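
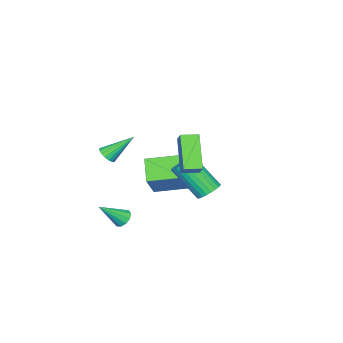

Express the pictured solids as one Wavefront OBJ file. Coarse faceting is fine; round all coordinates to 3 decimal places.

v 0.614 3.279 3.732
v 1.04 3.713 4.34
v 1.73 4.177 2.308
v 2.156 4.612 2.916
v 1.204 2.628 3.784
v 1.63 3.063 4.392
v 2.32 3.527 2.36
v 2.746 3.961 2.968
v -0.257 3.462 -0.225
v 0.05 3.023 -0.644
v 0.185 1.62 0.926
v -0.123 2.058 1.345
v 0.258 3.154 -0.544
v 0.393 1.751 1.026
v 0.388 3.332 -0.396
v 0.523 1.929 1.174
v 0.419 3.53 -0.222
v 0.554 2.127 1.348
v 0.347 3.717 -0.048
v 0.482 2.314 1.522
v 0.184 3.866 0.098
v 0.318 2.463 1.668
v -0.047 3.953 0.196
v 0.087 2.549 1.766
v -0.31 3.965 0.229
v -0.176 2.562 1.799
v -0.565 3.9 0.194
v -0.43 2.497 1.764
v -0.773 3.769 0.094
v -0.638 2.366 1.664
v -0.903 3.591 -0.054
v -0.768 2.188 1.516
v -0.934 3.393 -0.228
v -0.799 1.99 1.342
v -0.862 3.206 -0.402
v -0.727 1.803 1.168
v -0.698 3.057 -0.548
v -0.564 1.654 1.022
v -0.467 2.971 -0.646
v -0.333 1.567 0.924
v -0.204 2.958 -0.679
v -0.07 1.555 0.891
v 0.503 -0.964 -3.217
v 0.949 -0.758 -3.487
v 1.497 -1.676 -2.123
v 0.851 -0.527 -3.249
v 0.621 -0.463 -2.998
v 0.346 -0.59 -2.831
v 0.131 -0.861 -2.812
v 0.058 -1.171 -2.947
v 0.155 -1.402 -3.186
v 0.385 -1.466 -3.436
v 0.661 -1.339 -3.603
v 0.876 -1.068 -3.622
v -2.806 -1.37 -3.187
v -3.702 -2.09 -2.254
v -3.718 0.183 -2.864
v -4.613 -0.536 -1.93
v -1.527 -0.944 -1.63
v -2.422 -1.663 -0.696
v -2.438 0.61 -1.306
v -3.334 -0.11 -0.373
v 0.523 -1.819 0.976
v 0.975 -1.827 1.289
v -0.283 -0.801 2.164
v 1.01 -1.617 1.133
v 0.933 -1.454 0.942
v 0.763 -1.374 0.758
v 0.537 -1.397 0.624
v 0.308 -1.516 0.57
v 0.129 -1.704 0.61
v 0.04 -1.919 0.733
v 0.061 -2.111 0.912
v 0.189 -2.236 1.106
v 0.393 -2.265 1.27
v 0.627 -2.192 1.366
v 0.837 -2.034 1.373
f 2 4 1
f 5 2 1
f 1 4 3
f 3 5 1
f 2 8 4
f 6 2 5
f 6 8 2
f 4 8 3
f 7 5 3
f 3 8 7
f 7 6 5
f 8 6 7
f 10 9 13
f 10 13 11
f 11 13 14
f 11 14 12
f 13 9 15
f 13 15 14
f 14 15 16
f 14 16 12
f 15 9 17
f 15 17 16
f 16 17 18
f 16 18 12
f 17 9 19
f 17 19 18
f 18 19 20
f 18 20 12
f 19 9 21
f 19 21 20
f 20 21 22
f 20 22 12
f 21 9 23
f 21 23 22
f 22 23 24
f 22 24 12
f 23 9 25
f 23 25 24
f 24 25 26
f 24 26 12
f 25 9 27
f 25 27 26
f 26 27 28
f 26 28 12
f 27 9 29
f 27 29 28
f 28 29 30
f 28 30 12
f 29 9 31
f 29 31 30
f 30 31 32
f 30 32 12
f 31 9 33
f 31 33 32
f 32 33 34
f 32 34 12
f 33 9 35
f 33 35 34
f 34 35 36
f 34 36 12
f 35 9 37
f 35 37 36
f 36 37 38
f 36 38 12
f 37 9 39
f 37 39 38
f 38 39 40
f 38 40 12
f 39 9 41
f 39 41 40
f 40 41 42
f 40 42 12
f 41 9 10
f 41 10 42
f 42 10 11
f 42 11 12
f 44 43 46
f 44 46 45
f 46 43 47
f 46 47 45
f 47 43 48
f 47 48 45
f 48 43 49
f 48 49 45
f 49 43 50
f 49 50 45
f 50 43 51
f 50 51 45
f 51 43 52
f 51 52 45
f 52 43 53
f 52 53 45
f 53 43 54
f 53 54 45
f 54 43 44
f 54 44 45
f 56 58 55
f 59 56 55
f 55 58 57
f 57 59 55
f 56 62 58
f 60 56 59
f 60 62 56
f 58 62 57
f 61 59 57
f 57 62 61
f 61 60 59
f 62 60 61
f 64 63 66
f 64 66 65
f 66 63 67
f 66 67 65
f 67 63 68
f 67 68 65
f 68 63 69
f 68 69 65
f 69 63 70
f 69 70 65
f 70 63 71
f 70 71 65
f 71 63 72
f 71 72 65
f 72 63 73
f 72 73 65
f 73 63 74
f 73 74 65
f 74 63 75
f 74 75 65
f 75 63 76
f 75 76 65
f 76 63 77
f 76 77 65
f 77 63 64
f 77 64 65



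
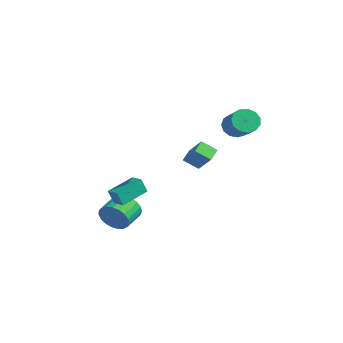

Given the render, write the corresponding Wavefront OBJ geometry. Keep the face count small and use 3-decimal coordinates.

v -0.359 3.607 3.04
v 0.092 3.464 2.286
v 1.63 3.149 3.266
v 1.179 3.293 4.02
v 0.131 3.954 2.383
v 1.668 3.64 3.363
v 0.014 4.335 2.688
v 1.552 4.02 3.668
v -0.221 4.484 3.105
v 1.317 4.17 4.085
v -0.5 4.355 3.501
v 1.038 4.041 4.481
v -0.734 3.989 3.751
v 0.803 3.674 4.731
v -0.849 3.501 3.775
v 0.688 3.187 4.755
v -0.808 3.047 3.566
v 0.729 2.733 4.546
v -0.625 2.771 3.189
v 0.912 2.457 4.169
v -0.357 2.761 2.766
v 1.18 2.446 3.746
v -0.09 3.019 2.429
v 1.448 2.704 3.409
v -4.567 2.579 -1.072
v -3.451 2.749 0.062
v -5.119 3.365 -0.646
v -4.003 3.535 0.488
v -3.997 3.345 -1.748
v -2.881 3.515 -0.614
v -4.549 4.131 -1.322
v -3.433 4.301 -0.188
v -3.024 -3.036 -3.95
v -2.7 -2.58 -4.827
v -3.352 -1.348 -4.427
v -3.676 -1.804 -3.55
v -3.082 -2.744 -4.946
v -3.734 -1.512 -4.547
v -3.454 -2.958 -4.893
v -4.106 -1.726 -4.494
v -3.752 -3.185 -4.677
v -4.404 -1.954 -4.278
v -3.923 -3.387 -4.336
v -4.576 -2.155 -3.936
v -3.94 -3.528 -3.927
v -4.592 -2.296 -3.528
v -3.798 -3.584 -3.523
v -4.45 -2.352 -3.123
v -3.522 -3.545 -3.192
v -4.174 -2.314 -2.792
v -3.16 -3.418 -2.992
v -3.812 -2.187 -2.593
v -2.774 -3.225 -2.958
v -3.427 -1.994 -2.559
v -2.432 -2.999 -3.095
v -3.084 -1.768 -2.696
v -2.192 -2.78 -3.38
v -2.844 -1.548 -2.981
v -2.096 -2.605 -3.764
v -2.748 -1.373 -3.364
v -2.16 -2.504 -4.179
v -2.813 -1.272 -3.78
v -2.374 -2.495 -4.555
v -3.026 -1.263 -4.156
v -2.381 -3.343 -2.402
v -2.501 -3.684 -1.415
v -2.692 -1.56 -1.824
v -2.812 -1.9 -0.838
v -1.528 -3.24 -2.262
v -1.648 -3.58 -1.276
v -1.839 -1.456 -1.685
v -1.959 -1.797 -0.698
f 2 1 5
f 2 5 3
f 3 5 6
f 3 6 4
f 5 1 7
f 5 7 6
f 6 7 8
f 6 8 4
f 7 1 9
f 7 9 8
f 8 9 10
f 8 10 4
f 9 1 11
f 9 11 10
f 10 11 12
f 10 12 4
f 11 1 13
f 11 13 12
f 12 13 14
f 12 14 4
f 13 1 15
f 13 15 14
f 14 15 16
f 14 16 4
f 15 1 17
f 15 17 16
f 16 17 18
f 16 18 4
f 17 1 19
f 17 19 18
f 18 19 20
f 18 20 4
f 19 1 21
f 19 21 20
f 20 21 22
f 20 22 4
f 21 1 23
f 21 23 22
f 22 23 24
f 22 24 4
f 23 1 2
f 23 2 24
f 24 2 3
f 24 3 4
f 26 28 25
f 29 26 25
f 25 28 27
f 27 29 25
f 26 32 28
f 30 26 29
f 30 32 26
f 28 32 27
f 31 29 27
f 27 32 31
f 31 30 29
f 32 30 31
f 34 33 37
f 34 37 35
f 35 37 38
f 35 38 36
f 37 33 39
f 37 39 38
f 38 39 40
f 38 40 36
f 39 33 41
f 39 41 40
f 40 41 42
f 40 42 36
f 41 33 43
f 41 43 42
f 42 43 44
f 42 44 36
f 43 33 45
f 43 45 44
f 44 45 46
f 44 46 36
f 45 33 47
f 45 47 46
f 46 47 48
f 46 48 36
f 47 33 49
f 47 49 48
f 48 49 50
f 48 50 36
f 49 33 51
f 49 51 50
f 50 51 52
f 50 52 36
f 51 33 53
f 51 53 52
f 52 53 54
f 52 54 36
f 53 33 55
f 53 55 54
f 54 55 56
f 54 56 36
f 55 33 57
f 55 57 56
f 56 57 58
f 56 58 36
f 57 33 59
f 57 59 58
f 58 59 60
f 58 60 36
f 59 33 61
f 59 61 60
f 60 61 62
f 60 62 36
f 61 33 63
f 61 63 62
f 62 63 64
f 62 64 36
f 63 33 34
f 63 34 64
f 64 34 35
f 64 35 36
f 66 68 65
f 69 66 65
f 65 68 67
f 67 69 65
f 66 72 68
f 70 66 69
f 70 72 66
f 68 72 67
f 71 69 67
f 67 72 71
f 71 70 69
f 72 70 71



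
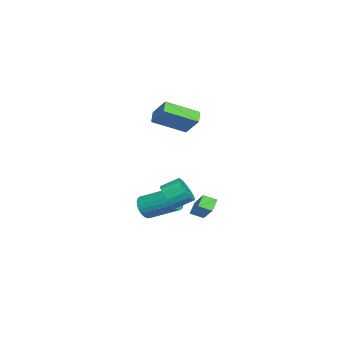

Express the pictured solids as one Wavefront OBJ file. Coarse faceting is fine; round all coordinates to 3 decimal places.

v -2.652 -4.057 3.31
v -3.385 -4.079 3.777
v -3.316 -2.188 2.356
v -4.049 -2.211 2.823
v -1.971 -3.249 4.417
v -2.704 -3.272 4.884
v -2.635 -1.381 3.463
v -3.368 -1.403 3.93
v -2.407 -0.785 -3.056
v -2.331 -1.562 -2.719
v -1.094 -0.144 -1.873
v -1.018 -0.921 -1.536
v -1.782 -0.979 -3.644
v -1.706 -1.756 -3.307
v -0.469 -0.338 -2.461
v -0.393 -1.115 -2.124
v -3.327 -4.566 -3.713
v -2.937 -4.952 -3.091
v -2.602 -3.12 -2.164
v -2.993 -2.734 -2.787
v -2.691 -4.894 -3.294
v -2.356 -3.063 -2.367
v -2.542 -4.787 -3.56
v -2.207 -2.955 -2.634
v -2.513 -4.646 -3.85
v -2.178 -2.814 -2.924
v -2.607 -4.492 -4.119
v -2.272 -2.66 -3.193
v -2.811 -4.35 -4.326
v -2.477 -2.518 -3.4
v -3.094 -4.241 -4.44
v -2.759 -2.409 -3.514
v -3.412 -4.181 -4.444
v -3.078 -2.349 -3.517
v -3.718 -4.18 -4.336
v -3.383 -2.348 -3.409
v -3.964 -4.237 -4.133
v -3.629 -2.406 -3.206
v -4.113 -4.345 -3.866
v -3.778 -2.513 -2.94
v -4.142 -4.486 -3.576
v -3.807 -2.654 -2.65
v -4.048 -4.64 -3.307
v -3.713 -2.808 -2.381
v -3.843 -4.782 -3.1
v -3.509 -2.95 -2.174
v -3.561 -4.891 -2.986
v -3.226 -3.059 -2.06
v -3.242 -4.951 -2.983
v -2.908 -3.119 -2.056
v -0.427 -2.776 -1.535
v 0.106 -2.334 -2.11
v -0.081 -1.341 -1.52
v -0.613 -1.784 -0.945
v -0.321 -2.305 -2.295
v -0.508 -1.312 -1.704
v -0.776 -2.402 -2.275
v -0.963 -1.409 -1.685
v -1.138 -2.599 -2.058
v -1.324 -1.607 -1.467
v -1.309 -2.844 -1.7
v -1.495 -1.851 -1.11
v -1.244 -3.071 -1.299
v -1.43 -2.078 -0.708
v -0.959 -3.219 -0.96
v -1.146 -2.226 -0.37
v -0.532 -3.248 -0.776
v -0.719 -2.255 -0.185
v -0.077 -3.151 -0.795
v -0.264 -2.158 -0.205
v 0.284 -2.953 -1.013
v 0.098 -1.961 -0.422
v 0.455 -2.709 -1.37
v 0.269 -1.716 -0.78
v 0.39 -2.482 -1.772
v 0.204 -1.489 -1.181
f 2 4 1
f 5 2 1
f 1 4 3
f 3 5 1
f 2 8 4
f 6 2 5
f 6 8 2
f 4 8 3
f 7 5 3
f 3 8 7
f 7 6 5
f 8 6 7
f 10 12 9
f 13 10 9
f 9 12 11
f 11 13 9
f 10 16 12
f 14 10 13
f 14 16 10
f 12 16 11
f 15 13 11
f 11 16 15
f 15 14 13
f 16 14 15
f 18 17 21
f 18 21 19
f 19 21 22
f 19 22 20
f 21 17 23
f 21 23 22
f 22 23 24
f 22 24 20
f 23 17 25
f 23 25 24
f 24 25 26
f 24 26 20
f 25 17 27
f 25 27 26
f 26 27 28
f 26 28 20
f 27 17 29
f 27 29 28
f 28 29 30
f 28 30 20
f 29 17 31
f 29 31 30
f 30 31 32
f 30 32 20
f 31 17 33
f 31 33 32
f 32 33 34
f 32 34 20
f 33 17 35
f 33 35 34
f 34 35 36
f 34 36 20
f 35 17 37
f 35 37 36
f 36 37 38
f 36 38 20
f 37 17 39
f 37 39 38
f 38 39 40
f 38 40 20
f 39 17 41
f 39 41 40
f 40 41 42
f 40 42 20
f 41 17 43
f 41 43 42
f 42 43 44
f 42 44 20
f 43 17 45
f 43 45 44
f 44 45 46
f 44 46 20
f 45 17 47
f 45 47 46
f 46 47 48
f 46 48 20
f 47 17 49
f 47 49 48
f 48 49 50
f 48 50 20
f 49 17 18
f 49 18 50
f 50 18 19
f 50 19 20
f 52 51 55
f 52 55 53
f 53 55 56
f 53 56 54
f 55 51 57
f 55 57 56
f 56 57 58
f 56 58 54
f 57 51 59
f 57 59 58
f 58 59 60
f 58 60 54
f 59 51 61
f 59 61 60
f 60 61 62
f 60 62 54
f 61 51 63
f 61 63 62
f 62 63 64
f 62 64 54
f 63 51 65
f 63 65 64
f 64 65 66
f 64 66 54
f 65 51 67
f 65 67 66
f 66 67 68
f 66 68 54
f 67 51 69
f 67 69 68
f 68 69 70
f 68 70 54
f 69 51 71
f 69 71 70
f 70 71 72
f 70 72 54
f 71 51 73
f 71 73 72
f 72 73 74
f 72 74 54
f 73 51 75
f 73 75 74
f 74 75 76
f 74 76 54
f 75 51 52
f 75 52 76
f 76 52 53
f 76 53 54



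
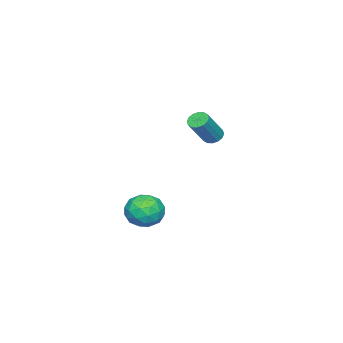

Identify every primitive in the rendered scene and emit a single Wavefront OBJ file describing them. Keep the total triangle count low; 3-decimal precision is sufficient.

v 1.293 3.332 -1.01
v 2.098 4.028 -0.881
v 2.342 2.032 -0.539
v 3.147 2.728 -0.41
v 2.313 2.742 0.264
v 1.665 3.545 -0.027
v 2.775 2.515 -1.393
v 2.127 3.318 -1.684
v 3.015 3.523 -1.117
v 2.728 3.664 -0.093
v 1.712 2.396 -1.327
v 1.425 2.537 -0.303
v 1.604 3.794 -0.987
v 2.836 2.266 -0.433
v 2.346 2.274 -0.037
v 2.819 2.683 0.039
v 1.349 3.51 -0.485
v 1.822 3.92 -0.409
v 1.948 3.164 0.264
v 2.618 2.14 -1.011
v 3.091 2.55 -0.935
v 1.621 3.377 -1.459
v 2.094 3.786 -1.383
v 2.492 2.896 -1.684
v 2.616 3.907 -1.05
v 3.232 3.142 -0.773
v 3.013 3.017 -1.351
v 2.633 3.489 -1.522
v 2.447 3.989 -0.448
v 3.064 3.225 -0.171
v 2.573 3.233 0.225
v 2.192 3.705 0.054
v 2.986 3.692 -0.587
v 1.376 2.835 -1.249
v 1.993 2.071 -0.972
v 2.248 2.355 -1.474
v 1.867 2.827 -1.645
v 1.208 2.918 -0.647
v 1.824 2.153 -0.37
v 1.807 2.571 0.102
v 1.427 3.043 -0.069
v 1.454 2.368 -0.833
v -4.578 3.149 1.924
v -4.248 3.61 1.728
v -3.032 3.372 3.221
v -3.362 2.911 3.416
v -4.457 3.737 1.919
v -3.241 3.499 3.412
v -4.699 3.706 2.111
v -3.483 3.468 3.604
v -4.909 3.526 2.253
v -3.693 3.288 3.746
v -5.03 3.245 2.307
v -3.814 3.007 3.8
v -5.03 2.938 2.258
v -3.814 2.7 3.751
v -4.908 2.688 2.119
v -3.692 2.45 3.612
v -4.699 2.561 1.928
v -3.483 2.323 3.421
v -4.457 2.592 1.736
v -3.241 2.354 3.229
v -4.247 2.772 1.594
v -3.031 2.534 3.087
v -4.126 3.053 1.54
v -2.91 2.815 3.033
v -4.126 3.36 1.589
v -2.91 3.122 3.082
f 1 38 17
f 38 12 41
f 17 41 6
f 38 41 17
f 1 17 13
f 17 6 18
f 13 18 2
f 17 18 13
f 1 13 22
f 13 2 23
f 22 23 8
f 13 23 22
f 1 22 34
f 22 8 37
f 34 37 11
f 22 37 34
f 1 34 38
f 34 11 42
f 38 42 12
f 34 42 38
f 2 18 29
f 18 6 32
f 29 32 10
f 18 32 29
f 6 41 19
f 41 12 40
f 19 40 5
f 41 40 19
f 12 42 39
f 42 11 35
f 39 35 3
f 42 35 39
f 11 37 36
f 37 8 24
f 36 24 7
f 37 24 36
f 8 23 28
f 23 2 25
f 28 25 9
f 23 25 28
f 4 30 16
f 30 10 31
f 16 31 5
f 30 31 16
f 4 16 14
f 16 5 15
f 14 15 3
f 16 15 14
f 4 14 21
f 14 3 20
f 21 20 7
f 14 20 21
f 4 21 26
f 21 7 27
f 26 27 9
f 21 27 26
f 4 26 30
f 26 9 33
f 30 33 10
f 26 33 30
f 5 31 19
f 31 10 32
f 19 32 6
f 31 32 19
f 3 15 39
f 15 5 40
f 39 40 12
f 15 40 39
f 7 20 36
f 20 3 35
f 36 35 11
f 20 35 36
f 9 27 28
f 27 7 24
f 28 24 8
f 27 24 28
f 10 33 29
f 33 9 25
f 29 25 2
f 33 25 29
f 44 43 47
f 44 47 45
f 45 47 48
f 45 48 46
f 47 43 49
f 47 49 48
f 48 49 50
f 48 50 46
f 49 43 51
f 49 51 50
f 50 51 52
f 50 52 46
f 51 43 53
f 51 53 52
f 52 53 54
f 52 54 46
f 53 43 55
f 53 55 54
f 54 55 56
f 54 56 46
f 55 43 57
f 55 57 56
f 56 57 58
f 56 58 46
f 57 43 59
f 57 59 58
f 58 59 60
f 58 60 46
f 59 43 61
f 59 61 60
f 60 61 62
f 60 62 46
f 61 43 63
f 61 63 62
f 62 63 64
f 62 64 46
f 63 43 65
f 63 65 64
f 64 65 66
f 64 66 46
f 65 43 67
f 65 67 66
f 66 67 68
f 66 68 46
f 67 43 44
f 67 44 68
f 68 44 45
f 68 45 46



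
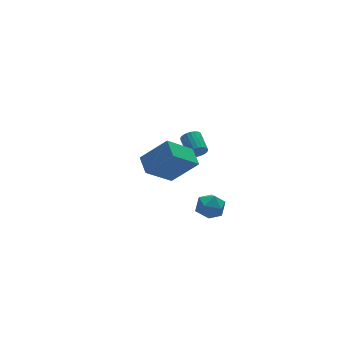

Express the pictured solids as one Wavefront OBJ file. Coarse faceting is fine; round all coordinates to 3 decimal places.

v -2.39 -2.159 2.23
v -3.745 -2.313 3.358
v -2.225 -1.207 2.557
v -3.581 -1.361 3.686
v -1.319 -2.759 3.434
v -2.675 -2.913 4.563
v -1.155 -1.807 3.762
v -2.51 -1.961 4.89
v 1.192 2.353 -0.047
v 1.57 2.454 -0.405
v 1.705 3.488 0.029
v 1.328 3.387 0.387
v 1.388 2.522 -0.51
v 1.523 3.556 -0.076
v 1.172 2.56 -0.535
v 1.307 3.595 -0.1
v 0.96 2.563 -0.475
v 1.095 3.597 -0.04
v 0.788 2.529 -0.341
v 0.923 3.563 0.093
v 0.686 2.465 -0.157
v 0.821 3.499 0.278
v 0.672 2.381 0.047
v 0.807 3.416 0.481
v 0.747 2.293 0.234
v 0.882 3.327 0.668
v 0.9 2.215 0.372
v 1.035 3.249 0.807
v 1.103 2.161 0.438
v 1.238 3.195 0.873
v 1.321 2.14 0.42
v 1.456 3.174 0.855
v 1.518 2.155 0.322
v 1.653 3.19 0.756
v 1.658 2.205 0.159
v 1.793 3.24 0.594
v 1.718 2.281 -0.039
v 1.853 3.315 0.395
v 1.686 2.369 -0.239
v 1.821 3.403 0.196
v 0.469 0.66 -2.443
v 1.175 0.327 -2.662
v 0.185 -0.407 -1.738
v 0.891 -0.74 -1.957
v 0.881 -0.101 -1.459
v 1.056 0.559 -1.895
v 0.304 -0.639 -2.505
v 0.479 0.021 -2.941
v 1.072 -0.475 -2.7
v 1.429 -0.143 -2.053
v -0.069 0.063 -2.347
v 0.288 0.395 -1.7
f 2 4 1
f 5 2 1
f 1 4 3
f 3 5 1
f 2 8 4
f 6 2 5
f 6 8 2
f 4 8 3
f 7 5 3
f 3 8 7
f 7 6 5
f 8 6 7
f 10 9 13
f 10 13 11
f 11 13 14
f 11 14 12
f 13 9 15
f 13 15 14
f 14 15 16
f 14 16 12
f 15 9 17
f 15 17 16
f 16 17 18
f 16 18 12
f 17 9 19
f 17 19 18
f 18 19 20
f 18 20 12
f 19 9 21
f 19 21 20
f 20 21 22
f 20 22 12
f 21 9 23
f 21 23 22
f 22 23 24
f 22 24 12
f 23 9 25
f 23 25 24
f 24 25 26
f 24 26 12
f 25 9 27
f 25 27 26
f 26 27 28
f 26 28 12
f 27 9 29
f 27 29 28
f 28 29 30
f 28 30 12
f 29 9 31
f 29 31 30
f 30 31 32
f 30 32 12
f 31 9 33
f 31 33 32
f 32 33 34
f 32 34 12
f 33 9 35
f 33 35 34
f 34 35 36
f 34 36 12
f 35 9 37
f 35 37 36
f 36 37 38
f 36 38 12
f 37 9 39
f 37 39 38
f 38 39 40
f 38 40 12
f 39 9 10
f 39 10 40
f 40 10 11
f 40 11 12
f 41 52 46
f 41 46 42
f 41 42 48
f 41 48 51
f 41 51 52
f 42 46 50
f 46 52 45
f 52 51 43
f 51 48 47
f 48 42 49
f 44 50 45
f 44 45 43
f 44 43 47
f 44 47 49
f 44 49 50
f 45 50 46
f 43 45 52
f 47 43 51
f 49 47 48
f 50 49 42



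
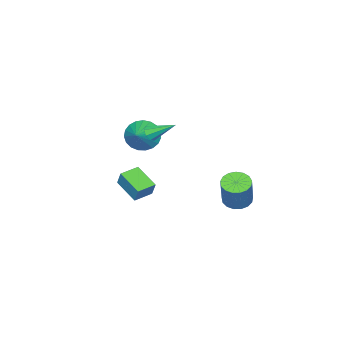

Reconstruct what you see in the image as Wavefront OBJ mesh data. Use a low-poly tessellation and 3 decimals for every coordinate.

v -2.985 -4.396 -2.856
v -2.752 -3.953 -1.832
v -2.613 -2.822 -3.623
v -2.38 -2.378 -2.599
v -1.78 -4.742 -2.981
v -1.547 -4.298 -1.957
v -1.408 -3.167 -3.748
v -1.175 -2.724 -2.724
v 0.17 -0.767 3.404
v 0.539 -0.896 3.791
v -0.31 0.647 4.336
v 0.699 -0.645 3.493
v 0.55 -0.465 3.143
v 0.178 -0.462 2.946
v -0.198 -0.637 3.017
v -0.359 -0.888 3.315
v -0.209 -1.068 3.665
v 0.163 -1.071 3.862
v -2.363 3.412 -1.601
v -1.665 2.903 -1.769
v -0.899 3.339 0.093
v -1.597 3.848 0.261
v -1.548 3.283 -1.906
v -0.782 3.72 -0.045
v -1.617 3.693 -1.974
v -0.851 4.13 -0.112
v -1.858 4.039 -1.956
v -1.092 4.475 -0.094
v -2.214 4.24 -1.857
v -1.448 4.677 0.005
v -2.604 4.252 -1.699
v -1.838 4.689 0.163
v -2.939 4.072 -1.519
v -2.173 4.508 0.343
v -3.142 3.74 -1.357
v -2.376 4.176 0.505
v -3.167 3.333 -1.252
v -2.401 3.769 0.61
v -3.007 2.944 -1.226
v -2.241 3.381 0.636
v -2.7 2.662 -1.286
v -1.934 3.099 0.575
v -2.316 2.552 -1.419
v -1.55 2.989 0.443
v -1.942 2.639 -1.593
v -1.176 3.075 0.269
v -1.204 -2.378 2.074
v -0.873 -1.9 1.163
v 0.224 -1.742 2.926
v -1.126 -1.58 1.35
v -1.394 -1.398 1.661
v -1.628 -1.385 2.044
v -1.789 -1.543 2.432
v -1.849 -1.846 2.758
v -1.797 -2.241 2.966
v -1.643 -2.659 3.02
v -1.413 -3.029 2.91
v -1.147 -3.286 2.655
v -0.89 -3.386 2.3
v -0.688 -3.312 1.906
v -0.575 -3.076 1.541
v -0.571 -2.719 1.268
v -0.676 -2.303 1.134
f 2 4 1
f 5 2 1
f 1 4 3
f 3 5 1
f 2 8 4
f 6 2 5
f 6 8 2
f 4 8 3
f 7 5 3
f 3 8 7
f 7 6 5
f 8 6 7
f 10 9 12
f 10 12 11
f 12 9 13
f 12 13 11
f 13 9 14
f 13 14 11
f 14 9 15
f 14 15 11
f 15 9 16
f 15 16 11
f 16 9 17
f 16 17 11
f 17 9 18
f 17 18 11
f 18 9 10
f 18 10 11
f 20 19 23
f 20 23 21
f 21 23 24
f 21 24 22
f 23 19 25
f 23 25 24
f 24 25 26
f 24 26 22
f 25 19 27
f 25 27 26
f 26 27 28
f 26 28 22
f 27 19 29
f 27 29 28
f 28 29 30
f 28 30 22
f 29 19 31
f 29 31 30
f 30 31 32
f 30 32 22
f 31 19 33
f 31 33 32
f 32 33 34
f 32 34 22
f 33 19 35
f 33 35 34
f 34 35 36
f 34 36 22
f 35 19 37
f 35 37 36
f 36 37 38
f 36 38 22
f 37 19 39
f 37 39 38
f 38 39 40
f 38 40 22
f 39 19 41
f 39 41 40
f 40 41 42
f 40 42 22
f 41 19 43
f 41 43 42
f 42 43 44
f 42 44 22
f 43 19 45
f 43 45 44
f 44 45 46
f 44 46 22
f 45 19 20
f 45 20 46
f 46 20 21
f 46 21 22
f 48 47 50
f 48 50 49
f 50 47 51
f 50 51 49
f 51 47 52
f 51 52 49
f 52 47 53
f 52 53 49
f 53 47 54
f 53 54 49
f 54 47 55
f 54 55 49
f 55 47 56
f 55 56 49
f 56 47 57
f 56 57 49
f 57 47 58
f 57 58 49
f 58 47 59
f 58 59 49
f 59 47 60
f 59 60 49
f 60 47 61
f 60 61 49
f 61 47 62
f 61 62 49
f 62 47 63
f 62 63 49
f 63 47 48
f 63 48 49



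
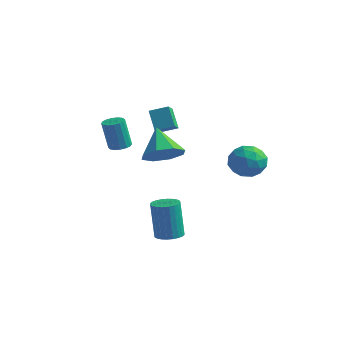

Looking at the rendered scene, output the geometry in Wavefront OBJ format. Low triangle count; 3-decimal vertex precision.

v -4.477 0.978 1.669
v -4.154 0.316 2.093
v -3.712 1.556 1.988
v -3.389 0.894 2.412
v -3.791 0.646 0.628
v -3.468 -0.016 1.052
v -3.026 1.224 0.947
v -2.703 0.562 1.371
v 0.293 -3.653 1.598
v 1.084 -3.83 2.281
v -0.693 -3.027 2.902
v 1.118 -3.089 1.951
v 0.669 -2.679 1.415
v -0.001 -2.839 0.986
v -0.498 -3.476 0.915
v -0.533 -4.216 1.245
v -0.083 -4.627 1.781
v 0.586 -4.467 2.211
v -3.282 -2.691 0.901
v -2.733 -2.836 0.953
v -2.949 -3.075 2.571
v -3.498 -2.929 2.519
v -2.739 -2.544 0.995
v -2.955 -2.783 2.613
v -2.891 -2.292 1.012
v -3.107 -2.53 2.63
v -3.147 -2.146 0.999
v -3.363 -2.384 2.617
v -3.439 -2.146 0.96
v -3.655 -2.385 2.578
v -3.69 -2.292 0.905
v -3.906 -2.531 2.523
v -3.831 -2.545 0.849
v -4.047 -2.784 2.467
v -3.825 -2.837 0.807
v -4.041 -3.076 2.425
v -3.673 -3.09 0.79
v -3.889 -3.328 2.408
v -3.417 -3.236 0.803
v -3.633 -3.474 2.421
v -3.125 -3.235 0.842
v -3.341 -3.474 2.46
v -2.874 -3.089 0.897
v -3.09 -3.328 2.515
v -0.329 -2.532 -4.202
v 0.271 -2.141 -4.125
v 0.009 -2.137 -2.082
v -0.591 -2.528 -2.158
v 0.077 -1.94 -4.151
v -0.185 -1.936 -2.107
v -0.179 -1.828 -4.184
v -0.44 -1.824 -2.14
v -0.457 -1.824 -4.219
v -0.719 -1.82 -2.176
v -0.716 -1.927 -4.252
v -0.978 -1.923 -2.209
v -0.916 -2.123 -4.278
v -1.178 -2.119 -2.234
v -1.027 -2.38 -4.291
v -1.289 -2.377 -2.248
v -1.032 -2.661 -4.291
v -1.294 -2.657 -2.248
v -0.929 -2.923 -4.278
v -1.191 -2.919 -2.235
v -0.735 -3.124 -4.253
v -0.997 -3.12 -2.209
v -0.48 -3.236 -4.22
v -0.741 -3.232 -2.176
v -0.201 -3.24 -4.184
v -0.463 -3.236 -2.141
v 0.058 -3.137 -4.151
v -0.204 -3.133 -2.108
v 0.258 -2.941 -4.126
v -0.004 -2.937 -2.082
v 0.369 -2.683 -4.112
v 0.107 -2.68 -2.069
v 0.374 -2.403 -4.112
v 0.112 -2.399 -2.069
v 0.064 3.289 -0.38
v 1.072 3.067 -0.516
v -0.352 1.773 -0.984
v 0.656 1.551 -1.12
v 0.266 1.632 -0.158
v 0.523 2.569 0.215
v 0.197 2.271 -1.715
v 0.454 3.208 -1.342
v 1.154 2.438 -1.341
v 1.197 2.043 -0.379
v -0.477 2.797 -1.121
v -0.434 2.402 -0.159
v 0.604 3.311 -0.395
v 0.116 1.529 -1.105
v -0.114 1.576 -0.54
v 0.479 1.446 -0.62
v 0.282 3.019 0.035
v 0.874 2.888 -0.045
v 0.401 2.044 0.165
v -0.154 1.952 -1.455
v 0.438 1.821 -1.535
v 0.241 3.394 -0.88
v 0.834 3.264 -0.96
v 0.319 2.796 -1.665
v 1.245 2.811 -0.96
v 1.001 1.919 -1.315
v 0.731 2.343 -1.665
v 0.882 2.894 -1.445
v 1.27 2.579 -0.394
v 1.026 1.687 -0.749
v 0.797 1.735 -0.184
v 0.948 2.286 0.035
v 1.318 2.209 -0.879
v -0.306 3.153 -0.751
v -0.55 2.261 -1.106
v -0.228 2.554 -1.535
v -0.077 3.105 -1.316
v -0.281 2.921 -0.185
v -0.525 2.029 -0.54
v -0.162 1.946 -0.055
v -0.011 2.497 0.165
v -0.598 2.631 -0.621
f 2 4 1
f 5 2 1
f 1 4 3
f 3 5 1
f 2 8 4
f 6 2 5
f 6 8 2
f 4 8 3
f 7 5 3
f 3 8 7
f 7 6 5
f 8 6 7
f 10 9 12
f 10 12 11
f 12 9 13
f 12 13 11
f 13 9 14
f 13 14 11
f 14 9 15
f 14 15 11
f 15 9 16
f 15 16 11
f 16 9 17
f 16 17 11
f 17 9 18
f 17 18 11
f 18 9 10
f 18 10 11
f 20 19 23
f 20 23 21
f 21 23 24
f 21 24 22
f 23 19 25
f 23 25 24
f 24 25 26
f 24 26 22
f 25 19 27
f 25 27 26
f 26 27 28
f 26 28 22
f 27 19 29
f 27 29 28
f 28 29 30
f 28 30 22
f 29 19 31
f 29 31 30
f 30 31 32
f 30 32 22
f 31 19 33
f 31 33 32
f 32 33 34
f 32 34 22
f 33 19 35
f 33 35 34
f 34 35 36
f 34 36 22
f 35 19 37
f 35 37 36
f 36 37 38
f 36 38 22
f 37 19 39
f 37 39 38
f 38 39 40
f 38 40 22
f 39 19 41
f 39 41 40
f 40 41 42
f 40 42 22
f 41 19 43
f 41 43 42
f 42 43 44
f 42 44 22
f 43 19 20
f 43 20 44
f 44 20 21
f 44 21 22
f 46 45 49
f 46 49 47
f 47 49 50
f 47 50 48
f 49 45 51
f 49 51 50
f 50 51 52
f 50 52 48
f 51 45 53
f 51 53 52
f 52 53 54
f 52 54 48
f 53 45 55
f 53 55 54
f 54 55 56
f 54 56 48
f 55 45 57
f 55 57 56
f 56 57 58
f 56 58 48
f 57 45 59
f 57 59 58
f 58 59 60
f 58 60 48
f 59 45 61
f 59 61 60
f 60 61 62
f 60 62 48
f 61 45 63
f 61 63 62
f 62 63 64
f 62 64 48
f 63 45 65
f 63 65 64
f 64 65 66
f 64 66 48
f 65 45 67
f 65 67 66
f 66 67 68
f 66 68 48
f 67 45 69
f 67 69 68
f 68 69 70
f 68 70 48
f 69 45 71
f 69 71 70
f 70 71 72
f 70 72 48
f 71 45 73
f 71 73 72
f 72 73 74
f 72 74 48
f 73 45 75
f 73 75 74
f 74 75 76
f 74 76 48
f 75 45 77
f 75 77 76
f 76 77 78
f 76 78 48
f 77 45 46
f 77 46 78
f 78 46 47
f 78 47 48
f 79 116 95
f 116 90 119
f 95 119 84
f 116 119 95
f 79 95 91
f 95 84 96
f 91 96 80
f 95 96 91
f 79 91 100
f 91 80 101
f 100 101 86
f 91 101 100
f 79 100 112
f 100 86 115
f 112 115 89
f 100 115 112
f 79 112 116
f 112 89 120
f 116 120 90
f 112 120 116
f 80 96 107
f 96 84 110
f 107 110 88
f 96 110 107
f 84 119 97
f 119 90 118
f 97 118 83
f 119 118 97
f 90 120 117
f 120 89 113
f 117 113 81
f 120 113 117
f 89 115 114
f 115 86 102
f 114 102 85
f 115 102 114
f 86 101 106
f 101 80 103
f 106 103 87
f 101 103 106
f 82 108 94
f 108 88 109
f 94 109 83
f 108 109 94
f 82 94 92
f 94 83 93
f 92 93 81
f 94 93 92
f 82 92 99
f 92 81 98
f 99 98 85
f 92 98 99
f 82 99 104
f 99 85 105
f 104 105 87
f 99 105 104
f 82 104 108
f 104 87 111
f 108 111 88
f 104 111 108
f 83 109 97
f 109 88 110
f 97 110 84
f 109 110 97
f 81 93 117
f 93 83 118
f 117 118 90
f 93 118 117
f 85 98 114
f 98 81 113
f 114 113 89
f 98 113 114
f 87 105 106
f 105 85 102
f 106 102 86
f 105 102 106
f 88 111 107
f 111 87 103
f 107 103 80
f 111 103 107



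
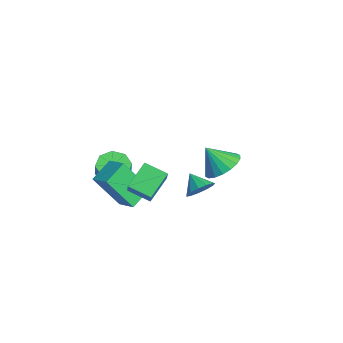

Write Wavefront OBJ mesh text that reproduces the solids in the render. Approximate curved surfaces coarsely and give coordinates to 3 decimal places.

v -2.892 3.027 -2.241
v -2.189 3.476 -1.654
v -3.388 2.333 -1.119
v -2.539 3.764 -1.63
v -2.959 3.906 -1.728
v -3.366 3.874 -1.927
v -3.679 3.674 -2.188
v -3.836 3.347 -2.46
v -3.806 2.956 -2.689
v -3.595 2.579 -2.829
v -3.245 2.291 -2.853
v -2.825 2.149 -2.755
v -2.418 2.18 -2.556
v -2.106 2.38 -2.294
v -1.949 2.708 -2.022
v -1.978 3.099 -1.794
v -4.106 -1.964 -2.395
v -3.353 -2.115 -2.76
v -2.921 -2.207 -1.829
v -3.674 -2.056 -1.465
v -3.454 -1.482 -2.65
v -3.022 -1.574 -1.72
v -3.937 -1.131 -2.391
v -3.505 -1.223 -1.461
v -4.519 -1.268 -2.135
v -4.087 -1.36 -1.204
v -4.859 -1.813 -2.031
v -4.427 -1.905 -1.1
v -4.758 -2.446 -2.14
v -4.326 -2.538 -1.21
v -4.275 -2.797 -2.399
v -3.843 -2.889 -1.469
v -3.693 -2.66 -2.656
v -3.261 -2.752 -1.725
v 1.01 0.6 -0.195
v 1.375 0.03 0.079
v 0.21 0.36 0.375
v 1.456 0.349 0.326
v 1.394 0.748 0.408
v 1.211 1.099 0.298
v 0.964 1.292 0.032
v 0.731 1.265 -0.306
v 0.587 1.027 -0.609
v 0.577 0.653 -0.78
v 0.704 0.262 -0.765
v 0.929 -0.022 -0.569
v 1.179 -0.108 -0.254
v 1.959 -2.012 0.482
v 1.252 -2.831 0.87
v 1.245 -1.035 1.243
v 0.537 -1.854 1.631
v 2.703 -2.206 1.429
v 1.995 -3.025 1.817
v 1.988 -1.229 2.19
v 1.281 -2.048 2.578
v -1.265 -2.489 -2.25
v -1.605 -3.624 -0.444
v -1.94 -1.485 -1.747
v -2.28 -2.62 0.059
v -0.38 -2.1 -1.839
v -0.72 -3.235 -0.033
v -1.055 -1.096 -1.336
v -1.395 -2.231 0.47
f 2 1 4
f 2 4 3
f 4 1 5
f 4 5 3
f 5 1 6
f 5 6 3
f 6 1 7
f 6 7 3
f 7 1 8
f 7 8 3
f 8 1 9
f 8 9 3
f 9 1 10
f 9 10 3
f 10 1 11
f 10 11 3
f 11 1 12
f 11 12 3
f 12 1 13
f 12 13 3
f 13 1 14
f 13 14 3
f 14 1 15
f 14 15 3
f 15 1 16
f 15 16 3
f 16 1 2
f 16 2 3
f 18 17 21
f 18 21 19
f 19 21 22
f 19 22 20
f 21 17 23
f 21 23 22
f 22 23 24
f 22 24 20
f 23 17 25
f 23 25 24
f 24 25 26
f 24 26 20
f 25 17 27
f 25 27 26
f 26 27 28
f 26 28 20
f 27 17 29
f 27 29 28
f 28 29 30
f 28 30 20
f 29 17 31
f 29 31 30
f 30 31 32
f 30 32 20
f 31 17 33
f 31 33 32
f 32 33 34
f 32 34 20
f 33 17 18
f 33 18 34
f 34 18 19
f 34 19 20
f 36 35 38
f 36 38 37
f 38 35 39
f 38 39 37
f 39 35 40
f 39 40 37
f 40 35 41
f 40 41 37
f 41 35 42
f 41 42 37
f 42 35 43
f 42 43 37
f 43 35 44
f 43 44 37
f 44 35 45
f 44 45 37
f 45 35 46
f 45 46 37
f 46 35 47
f 46 47 37
f 47 35 36
f 47 36 37
f 49 51 48
f 52 49 48
f 48 51 50
f 50 52 48
f 49 55 51
f 53 49 52
f 53 55 49
f 51 55 50
f 54 52 50
f 50 55 54
f 54 53 52
f 55 53 54
f 57 59 56
f 60 57 56
f 56 59 58
f 58 60 56
f 57 63 59
f 61 57 60
f 61 63 57
f 59 63 58
f 62 60 58
f 58 63 62
f 62 61 60
f 63 61 62



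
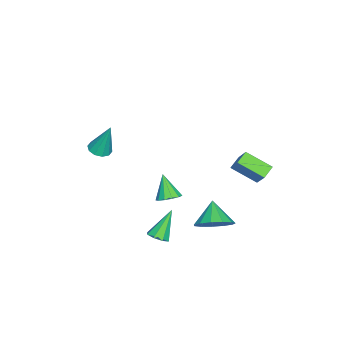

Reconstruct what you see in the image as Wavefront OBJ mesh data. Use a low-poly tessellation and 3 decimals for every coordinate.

v 2.464 0.018 0.362
v 3.057 -0.353 0.482
v 1.856 -0.538 1.638
v 3.108 0.002 0.661
v 2.954 0.361 0.744
v 2.644 0.612 0.706
v 2.278 0.674 0.559
v 1.97 0.528 0.349
v 1.82 0.22 0.143
v 1.874 -0.152 0.006
v 2.115 -0.47 -0.018
v 2.467 -0.633 0.079
v 2.819 -0.589 0.265
v -3.322 3.483 -0.962
v -3.35 1.97 -0.143
v -2.412 4.142 0.287
v -2.441 2.63 1.106
v -2.599 3.25 -1.366
v -2.628 1.738 -0.547
v -1.69 3.91 -0.117
v -1.718 2.397 0.702
v 2.898 2.618 -0.75
v 3.441 1.694 -0.613
v 1.902 2.182 0.27
v 3.675 2.091 -0.215
v 3.662 2.655 0.013
v 3.406 3.207 -0.001
v 2.989 3.572 -0.253
v 2.544 3.634 -0.662
v 2.21 3.373 -1.099
v 2.095 2.872 -1.426
v 2.235 2.291 -1.537
v 2.586 1.813 -1.399
v 3.035 1.59 -1.054
v 4.08 -0.023 -1.544
v 4.542 0.387 -1.376
v 3.14 0.403 0.004
v 4.192 0.599 -1.647
v 3.777 0.446 -1.857
v 3.539 0.019 -1.884
v 3.618 -0.433 -1.712
v 3.967 -0.644 -1.441
v 4.383 -0.492 -1.231
v 4.621 -0.064 -1.204
v 1.851 -3.992 2.803
v 2.406 -3.648 2.653
v 1.949 -3.328 4.697
v 2.08 -3.402 2.584
v 1.667 -3.381 2.598
v 1.324 -3.594 2.69
v 1.182 -3.959 2.826
v 1.296 -4.336 2.952
v 1.621 -4.582 3.022
v 2.035 -4.603 3.007
v 2.378 -4.39 2.915
v 2.52 -4.026 2.78
f 2 1 4
f 2 4 3
f 4 1 5
f 4 5 3
f 5 1 6
f 5 6 3
f 6 1 7
f 6 7 3
f 7 1 8
f 7 8 3
f 8 1 9
f 8 9 3
f 9 1 10
f 9 10 3
f 10 1 11
f 10 11 3
f 11 1 12
f 11 12 3
f 12 1 13
f 12 13 3
f 13 1 2
f 13 2 3
f 15 17 14
f 18 15 14
f 14 17 16
f 16 18 14
f 15 21 17
f 19 15 18
f 19 21 15
f 17 21 16
f 20 18 16
f 16 21 20
f 20 19 18
f 21 19 20
f 23 22 25
f 23 25 24
f 25 22 26
f 25 26 24
f 26 22 27
f 26 27 24
f 27 22 28
f 27 28 24
f 28 22 29
f 28 29 24
f 29 22 30
f 29 30 24
f 30 22 31
f 30 31 24
f 31 22 32
f 31 32 24
f 32 22 33
f 32 33 24
f 33 22 34
f 33 34 24
f 34 22 23
f 34 23 24
f 36 35 38
f 36 38 37
f 38 35 39
f 38 39 37
f 39 35 40
f 39 40 37
f 40 35 41
f 40 41 37
f 41 35 42
f 41 42 37
f 42 35 43
f 42 43 37
f 43 35 44
f 43 44 37
f 44 35 36
f 44 36 37
f 46 45 48
f 46 48 47
f 48 45 49
f 48 49 47
f 49 45 50
f 49 50 47
f 50 45 51
f 50 51 47
f 51 45 52
f 51 52 47
f 52 45 53
f 52 53 47
f 53 45 54
f 53 54 47
f 54 45 55
f 54 55 47
f 55 45 56
f 55 56 47
f 56 45 46
f 56 46 47



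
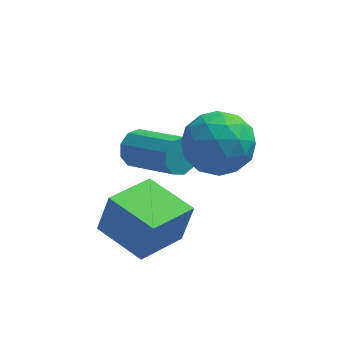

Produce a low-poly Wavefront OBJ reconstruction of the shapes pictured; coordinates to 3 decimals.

v 0.937 2.314 0.529
v 1.307 2.378 -0.026
v 2.653 1.189 0.736
v 2.283 1.126 1.291
v 1.422 2.702 0.277
v 2.768 1.514 1.039
v 1.31 2.845 0.698
v 2.656 1.656 1.459
v 1.024 2.739 1.04
v 2.369 1.551 1.801
v 0.697 2.435 1.143
v 2.042 1.247 1.904
v 0.482 2.074 0.959
v 1.828 0.886 1.72
v 0.481 1.826 0.574
v 1.826 0.637 1.335
v 0.693 1.806 0.168
v 2.038 0.617 0.929
v 1.019 2.024 -0.069
v 2.365 0.835 0.692
v 1.141 -1.876 -0.575
v 1.492 -1.75 0.774
v -0.141 -0.69 -0.352
v 0.211 -0.564 0.998
v 2.289 -0.556 -0.998
v 2.641 -0.43 0.352
v 1.008 0.63 -0.774
v 1.359 0.756 0.575
v 3.712 1.188 2.411
v 4.294 0.568 3.179
v 2.366 -0.088 2.401
v 2.948 -0.708 3.169
v 2.484 0.294 3.475
v 3.316 1.083 3.481
v 3.344 -0.603 2.099
v 4.176 0.186 2.105
v 4.067 -0.539 2.986
v 3.536 0.015 3.837
v 3.124 0.465 1.743
v 2.593 1.019 2.594
v 4.121 0.99 2.796
v 2.539 -0.51 2.784
v 2.266 0.079 2.964
v 2.608 -0.285 3.416
v 3.546 1.292 2.974
v 3.889 0.928 3.425
v 2.825 0.767 3.599
v 2.771 -0.448 2.155
v 3.114 -0.812 2.606
v 4.052 0.765 2.164
v 4.394 0.401 2.616
v 3.835 -0.287 1.981
v 4.33 -0.025 3.133
v 3.539 -0.775 3.128
v 3.771 -0.713 2.499
v 4.26 -0.25 2.502
v 4.018 0.3 3.634
v 3.226 -0.449 3.628
v 2.954 0.14 3.808
v 3.443 0.603 3.812
v 3.884 -0.35 3.52
v 3.434 0.929 1.952
v 2.642 0.18 1.946
v 3.217 -0.123 1.768
v 3.706 0.34 1.772
v 3.121 1.255 2.452
v 2.33 0.505 2.447
v 2.4 0.73 3.078
v 2.889 1.193 3.081
v 2.776 0.83 2.06
f 2 1 5
f 2 5 3
f 3 5 6
f 3 6 4
f 5 1 7
f 5 7 6
f 6 7 8
f 6 8 4
f 7 1 9
f 7 9 8
f 8 9 10
f 8 10 4
f 9 1 11
f 9 11 10
f 10 11 12
f 10 12 4
f 11 1 13
f 11 13 12
f 12 13 14
f 12 14 4
f 13 1 15
f 13 15 14
f 14 15 16
f 14 16 4
f 15 1 17
f 15 17 16
f 16 17 18
f 16 18 4
f 17 1 19
f 17 19 18
f 18 19 20
f 18 20 4
f 19 1 2
f 19 2 20
f 20 2 3
f 20 3 4
f 22 24 21
f 25 22 21
f 21 24 23
f 23 25 21
f 22 28 24
f 26 22 25
f 26 28 22
f 24 28 23
f 27 25 23
f 23 28 27
f 27 26 25
f 28 26 27
f 29 66 45
f 66 40 69
f 45 69 34
f 66 69 45
f 29 45 41
f 45 34 46
f 41 46 30
f 45 46 41
f 29 41 50
f 41 30 51
f 50 51 36
f 41 51 50
f 29 50 62
f 50 36 65
f 62 65 39
f 50 65 62
f 29 62 66
f 62 39 70
f 66 70 40
f 62 70 66
f 30 46 57
f 46 34 60
f 57 60 38
f 46 60 57
f 34 69 47
f 69 40 68
f 47 68 33
f 69 68 47
f 40 70 67
f 70 39 63
f 67 63 31
f 70 63 67
f 39 65 64
f 65 36 52
f 64 52 35
f 65 52 64
f 36 51 56
f 51 30 53
f 56 53 37
f 51 53 56
f 32 58 44
f 58 38 59
f 44 59 33
f 58 59 44
f 32 44 42
f 44 33 43
f 42 43 31
f 44 43 42
f 32 42 49
f 42 31 48
f 49 48 35
f 42 48 49
f 32 49 54
f 49 35 55
f 54 55 37
f 49 55 54
f 32 54 58
f 54 37 61
f 58 61 38
f 54 61 58
f 33 59 47
f 59 38 60
f 47 60 34
f 59 60 47
f 31 43 67
f 43 33 68
f 67 68 40
f 43 68 67
f 35 48 64
f 48 31 63
f 64 63 39
f 48 63 64
f 37 55 56
f 55 35 52
f 56 52 36
f 55 52 56
f 38 61 57
f 61 37 53
f 57 53 30
f 61 53 57



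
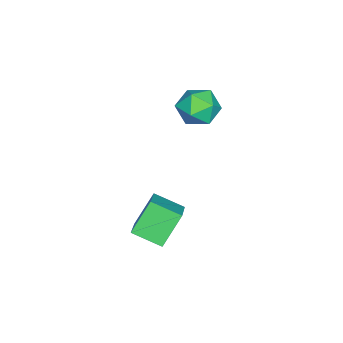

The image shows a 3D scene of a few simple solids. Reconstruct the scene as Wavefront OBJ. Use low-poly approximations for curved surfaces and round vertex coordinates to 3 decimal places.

v -1.714 1.132 4.211
v -0.993 0.278 3.84
v -3.167 0.302 3.3
v -2.446 -0.552 2.929
v -2.729 -0.474 4.069
v -1.83 0.038 4.632
v -2.33 0.542 2.508
v -1.431 1.054 3.071
v -1.374 -0.087 2.787
v -1.62 -0.715 3.752
v -2.54 1.295 3.388
v -2.786 0.667 4.353
v 1.849 0.966 -0.303
v 1.88 -0.521 0.287
v 3.453 1.39 0.684
v 3.483 -0.097 1.274
v 2.917 0.397 -1.794
v 2.947 -1.09 -1.204
v 4.52 0.821 -0.807
v 4.551 -0.666 -0.217
f 1 12 6
f 1 6 2
f 1 2 8
f 1 8 11
f 1 11 12
f 2 6 10
f 6 12 5
f 12 11 3
f 11 8 7
f 8 2 9
f 4 10 5
f 4 5 3
f 4 3 7
f 4 7 9
f 4 9 10
f 5 10 6
f 3 5 12
f 7 3 11
f 9 7 8
f 10 9 2
f 14 16 13
f 17 14 13
f 13 16 15
f 15 17 13
f 14 20 16
f 18 14 17
f 18 20 14
f 16 20 15
f 19 17 15
f 15 20 19
f 19 18 17
f 20 18 19



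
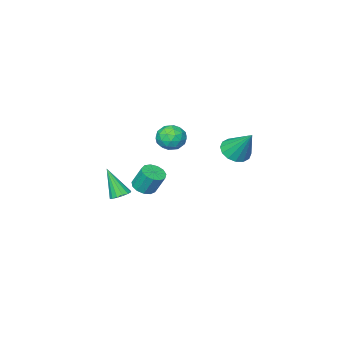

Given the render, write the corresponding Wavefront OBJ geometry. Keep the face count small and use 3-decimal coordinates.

v 2.524 -2.026 -1.486
v 3.048 -2.191 -1.639
v 2.716 -2.854 0.066
v 3.085 -1.931 -1.505
v 2.972 -1.696 -1.366
v 2.739 -1.55 -1.26
v 2.448 -1.532 -1.214
v 2.178 -1.646 -1.241
v 2 -1.862 -1.334
v 1.962 -2.122 -1.468
v 2.075 -2.357 -1.607
v 2.308 -2.503 -1.713
v 2.599 -2.521 -1.759
v 2.87 -2.407 -1.732
v -0.964 2.434 2.293
v -0.497 2.965 1.898
v -0.996 3.546 3.747
v -0.89 3.076 1.804
v -1.304 3.015 1.842
v -1.626 2.799 2
v -1.771 2.485 2.237
v -1.7 2.157 2.489
v -1.431 1.904 2.689
v -1.038 1.793 2.782
v -0.625 1.854 2.744
v -0.303 2.07 2.586
v -0.158 2.384 2.349
v -0.229 2.712 2.097
v -1.526 -2.791 1.042
v -1.068 -3.508 0.996
v -2.432 -3.312 0.144
v -1.974 -4.029 0.098
v -2.394 -3.836 0.814
v -1.834 -3.514 1.369
v -1.666 -3.306 -0.229
v -1.106 -2.984 0.326
v -1.155 -3.826 0.211
v -1.605 -4.154 0.856
v -1.895 -2.666 0.284
v -2.345 -2.994 0.929
v -1.217 -3.104 1.098
v -2.283 -3.716 0.042
v -2.529 -3.603 0.463
v -2.26 -4.024 0.436
v -1.668 -3.107 1.317
v -1.399 -3.529 1.29
v -2.178 -3.722 1.183
v -2.101 -3.291 -0.15
v -1.832 -3.713 -0.177
v -1.24 -2.796 0.704
v -0.971 -3.217 0.677
v -1.322 -3.098 -0.043
v -1 -3.712 0.61
v -1.532 -4.019 0.082
v -1.351 -3.594 -0.11
v -1.022 -3.404 0.216
v -1.264 -3.905 0.989
v -1.797 -4.211 0.461
v -2.043 -4.098 0.881
v -1.714 -3.908 1.207
v -1.315 -4.092 0.527
v -1.703 -2.609 0.679
v -2.236 -2.915 0.151
v -1.786 -2.912 -0.067
v -1.457 -2.722 0.259
v -1.968 -2.801 1.058
v -2.5 -3.108 0.53
v -2.478 -3.416 0.924
v -2.149 -3.226 1.25
v -2.185 -2.728 0.613
v -0.436 -3.98 -2.749
v -0.02 -3.469 -2.918
v -0.227 -2.91 -1.74
v -0.644 -3.42 -1.571
v -0.371 -3.364 -3.03
v -0.578 -2.805 -1.852
v -0.742 -3.454 -3.052
v -0.95 -2.895 -1.875
v -1.017 -3.71 -2.979
v -1.224 -3.151 -1.801
v -1.107 -4.053 -2.832
v -1.314 -3.494 -1.654
v -0.985 -4.372 -2.659
v -1.192 -3.813 -1.481
v -0.688 -4.566 -2.515
v -0.895 -4.007 -1.337
v -0.311 -4.575 -2.444
v -0.518 -4.015 -1.267
v 0.026 -4.394 -2.471
v -0.182 -3.835 -1.293
v 0.216 -4.082 -2.586
v 0.009 -3.523 -1.408
v 0.199 -3.737 -2.752
v -0.008 -3.178 -1.575
f 2 1 4
f 2 4 3
f 4 1 5
f 4 5 3
f 5 1 6
f 5 6 3
f 6 1 7
f 6 7 3
f 7 1 8
f 7 8 3
f 8 1 9
f 8 9 3
f 9 1 10
f 9 10 3
f 10 1 11
f 10 11 3
f 11 1 12
f 11 12 3
f 12 1 13
f 12 13 3
f 13 1 14
f 13 14 3
f 14 1 2
f 14 2 3
f 16 15 18
f 16 18 17
f 18 15 19
f 18 19 17
f 19 15 20
f 19 20 17
f 20 15 21
f 20 21 17
f 21 15 22
f 21 22 17
f 22 15 23
f 22 23 17
f 23 15 24
f 23 24 17
f 24 15 25
f 24 25 17
f 25 15 26
f 25 26 17
f 26 15 27
f 26 27 17
f 27 15 28
f 27 28 17
f 28 15 16
f 28 16 17
f 29 66 45
f 66 40 69
f 45 69 34
f 66 69 45
f 29 45 41
f 45 34 46
f 41 46 30
f 45 46 41
f 29 41 50
f 41 30 51
f 50 51 36
f 41 51 50
f 29 50 62
f 50 36 65
f 62 65 39
f 50 65 62
f 29 62 66
f 62 39 70
f 66 70 40
f 62 70 66
f 30 46 57
f 46 34 60
f 57 60 38
f 46 60 57
f 34 69 47
f 69 40 68
f 47 68 33
f 69 68 47
f 40 70 67
f 70 39 63
f 67 63 31
f 70 63 67
f 39 65 64
f 65 36 52
f 64 52 35
f 65 52 64
f 36 51 56
f 51 30 53
f 56 53 37
f 51 53 56
f 32 58 44
f 58 38 59
f 44 59 33
f 58 59 44
f 32 44 42
f 44 33 43
f 42 43 31
f 44 43 42
f 32 42 49
f 42 31 48
f 49 48 35
f 42 48 49
f 32 49 54
f 49 35 55
f 54 55 37
f 49 55 54
f 32 54 58
f 54 37 61
f 58 61 38
f 54 61 58
f 33 59 47
f 59 38 60
f 47 60 34
f 59 60 47
f 31 43 67
f 43 33 68
f 67 68 40
f 43 68 67
f 35 48 64
f 48 31 63
f 64 63 39
f 48 63 64
f 37 55 56
f 55 35 52
f 56 52 36
f 55 52 56
f 38 61 57
f 61 37 53
f 57 53 30
f 61 53 57
f 72 71 75
f 72 75 73
f 73 75 76
f 73 76 74
f 75 71 77
f 75 77 76
f 76 77 78
f 76 78 74
f 77 71 79
f 77 79 78
f 78 79 80
f 78 80 74
f 79 71 81
f 79 81 80
f 80 81 82
f 80 82 74
f 81 71 83
f 81 83 82
f 82 83 84
f 82 84 74
f 83 71 85
f 83 85 84
f 84 85 86
f 84 86 74
f 85 71 87
f 85 87 86
f 86 87 88
f 86 88 74
f 87 71 89
f 87 89 88
f 88 89 90
f 88 90 74
f 89 71 91
f 89 91 90
f 90 91 92
f 90 92 74
f 91 71 93
f 91 93 92
f 92 93 94
f 92 94 74
f 93 71 72
f 93 72 94
f 94 72 73
f 94 73 74



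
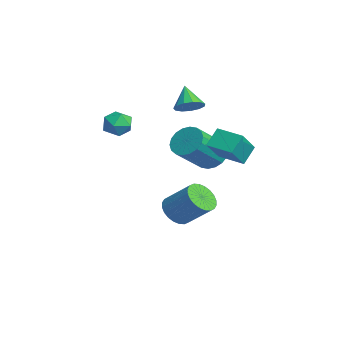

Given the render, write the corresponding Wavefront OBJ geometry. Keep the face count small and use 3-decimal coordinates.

v -1.204 3.494 -0.9
v -0.384 3.752 -1.13
v 0.424 2.344 0.171
v -0.396 2.086 0.4
v -0.467 3.988 -0.823
v 0.34 2.58 0.478
v -0.697 4.126 -0.531
v 0.11 2.717 0.77
v -1.027 4.138 -0.312
v -0.22 2.73 0.988
v -1.392 4.024 -0.21
v -0.585 2.615 1.09
v -1.72 3.804 -0.244
v -0.912 2.395 1.056
v -1.945 3.523 -0.409
v -1.138 2.114 0.892
v -2.024 3.236 -0.671
v -1.216 1.828 0.63
v -1.94 3 -0.978
v -1.133 1.592 0.323
v -1.71 2.863 -1.27
v -0.903 1.454 0.031
v -1.38 2.85 -1.488
v -0.573 1.442 -0.188
v -1.015 2.965 -1.59
v -0.208 1.556 -0.29
v -0.688 3.185 -1.556
v 0.12 1.776 -0.256
v -0.462 3.466 -1.392
v 0.345 2.057 -0.091
v 1.615 2.434 0.86
v 1.218 3.043 1.659
v 0.636 3.291 -0.28
v 0.238 3.899 0.519
v 2.582 3.301 0.681
v 2.184 3.909 1.48
v 1.602 4.157 -0.459
v 1.205 4.766 0.34
v -1.559 1.945 -4.441
v -1.064 1.24 -4.265
v -0.126 2.189 -3.102
v -0.621 2.895 -3.279
v -0.888 1.382 -4.523
v 0.05 2.331 -3.36
v -0.814 1.61 -4.769
v 0.124 2.559 -3.606
v -0.854 1.889 -4.965
v 0.084 2.838 -3.802
v -1.001 2.177 -5.081
v -0.063 3.126 -3.918
v -1.233 2.429 -5.1
v -0.295 3.379 -3.937
v -1.515 2.608 -5.018
v -0.576 3.557 -3.856
v -1.803 2.686 -4.849
v -0.865 3.635 -3.687
v -2.054 2.651 -4.618
v -1.116 3.6 -3.455
v -2.23 2.509 -4.36
v -1.292 3.458 -3.197
v -2.304 2.281 -4.114
v -1.366 3.23 -2.951
v -2.264 2.002 -3.918
v -1.326 2.951 -2.755
v -2.117 1.714 -3.802
v -1.179 2.663 -2.639
v -1.885 1.461 -3.783
v -0.947 2.411 -2.62
v -1.604 1.283 -3.864
v -0.665 2.232 -2.702
v -1.315 1.205 -4.033
v -0.377 2.154 -2.871
v -3.349 3.046 1.382
v -2.871 2.639 1.792
v -4.231 3.054 2.418
v -2.778 3.045 1.868
v -2.867 3.45 1.79
v -3.108 3.728 1.582
v -3.427 3.789 1.311
v -3.72 3.615 1.063
v -3.896 3.26 0.915
v -3.899 2.837 0.916
v -3.726 2.481 1.065
v -3.435 2.304 1.315
v -3.116 2.363 1.586
v -2.212 -0.023 0.589
v -1.734 -0.654 0.476
v -2.706 -0.586 1.644
v -2.228 -1.217 1.531
v -1.917 -0.514 1.749
v -1.612 -0.166 1.097
v -2.828 -1.074 1.023
v -2.523 -0.726 0.371
v -2.115 -1.303 0.744
v -1.552 -0.957 1.193
v -2.888 -0.283 0.927
v -2.325 0.063 1.376
f 2 1 5
f 2 5 3
f 3 5 6
f 3 6 4
f 5 1 7
f 5 7 6
f 6 7 8
f 6 8 4
f 7 1 9
f 7 9 8
f 8 9 10
f 8 10 4
f 9 1 11
f 9 11 10
f 10 11 12
f 10 12 4
f 11 1 13
f 11 13 12
f 12 13 14
f 12 14 4
f 13 1 15
f 13 15 14
f 14 15 16
f 14 16 4
f 15 1 17
f 15 17 16
f 16 17 18
f 16 18 4
f 17 1 19
f 17 19 18
f 18 19 20
f 18 20 4
f 19 1 21
f 19 21 20
f 20 21 22
f 20 22 4
f 21 1 23
f 21 23 22
f 22 23 24
f 22 24 4
f 23 1 25
f 23 25 24
f 24 25 26
f 24 26 4
f 25 1 27
f 25 27 26
f 26 27 28
f 26 28 4
f 27 1 29
f 27 29 28
f 28 29 30
f 28 30 4
f 29 1 2
f 29 2 30
f 30 2 3
f 30 3 4
f 32 34 31
f 35 32 31
f 31 34 33
f 33 35 31
f 32 38 34
f 36 32 35
f 36 38 32
f 34 38 33
f 37 35 33
f 33 38 37
f 37 36 35
f 38 36 37
f 40 39 43
f 40 43 41
f 41 43 44
f 41 44 42
f 43 39 45
f 43 45 44
f 44 45 46
f 44 46 42
f 45 39 47
f 45 47 46
f 46 47 48
f 46 48 42
f 47 39 49
f 47 49 48
f 48 49 50
f 48 50 42
f 49 39 51
f 49 51 50
f 50 51 52
f 50 52 42
f 51 39 53
f 51 53 52
f 52 53 54
f 52 54 42
f 53 39 55
f 53 55 54
f 54 55 56
f 54 56 42
f 55 39 57
f 55 57 56
f 56 57 58
f 56 58 42
f 57 39 59
f 57 59 58
f 58 59 60
f 58 60 42
f 59 39 61
f 59 61 60
f 60 61 62
f 60 62 42
f 61 39 63
f 61 63 62
f 62 63 64
f 62 64 42
f 63 39 65
f 63 65 64
f 64 65 66
f 64 66 42
f 65 39 67
f 65 67 66
f 66 67 68
f 66 68 42
f 67 39 69
f 67 69 68
f 68 69 70
f 68 70 42
f 69 39 71
f 69 71 70
f 70 71 72
f 70 72 42
f 71 39 40
f 71 40 72
f 72 40 41
f 72 41 42
f 74 73 76
f 74 76 75
f 76 73 77
f 76 77 75
f 77 73 78
f 77 78 75
f 78 73 79
f 78 79 75
f 79 73 80
f 79 80 75
f 80 73 81
f 80 81 75
f 81 73 82
f 81 82 75
f 82 73 83
f 82 83 75
f 83 73 84
f 83 84 75
f 84 73 85
f 84 85 75
f 85 73 74
f 85 74 75
f 86 97 91
f 86 91 87
f 86 87 93
f 86 93 96
f 86 96 97
f 87 91 95
f 91 97 90
f 97 96 88
f 96 93 92
f 93 87 94
f 89 95 90
f 89 90 88
f 89 88 92
f 89 92 94
f 89 94 95
f 90 95 91
f 88 90 97
f 92 88 96
f 94 92 93
f 95 94 87



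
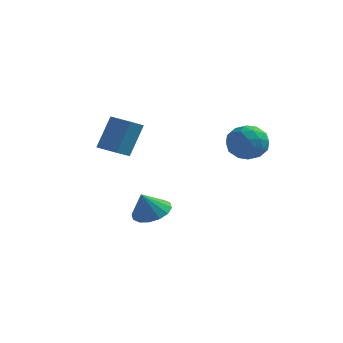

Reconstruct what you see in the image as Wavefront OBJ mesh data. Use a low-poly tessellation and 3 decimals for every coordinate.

v -3.453 -1.571 -1.113
v -3.145 -0.904 0.342
v -3.265 -0.768 -1.521
v -2.958 -0.101 -0.066
v -2.482 -1.839 -1.194
v -2.175 -1.172 0.261
v -2.295 -1.036 -1.602
v -1.987 -0.369 -0.147
v 1.931 0.565 0.045
v 2.48 0.931 -0.573
v 1.72 -0.591 -0.827
v 2.269 -0.225 -1.445
v 2.607 -0.524 -0.662
v 2.737 0.191 -0.123
v 1.463 0.149 -1.277
v 1.593 0.864 -0.738
v 2.19 0.675 -1.391
v 2.897 0.258 -1.01
v 1.303 0.082 -0.39
v 2.01 -0.335 -0.009
v 2.224 0.849 -0.187
v 1.976 -0.509 -1.213
v 2.175 -0.685 -0.752
v 2.497 -0.47 -1.115
v 2.375 0.414 0.077
v 2.698 0.629 -0.286
v 2.772 -0.226 -0.338
v 1.502 -0.289 -1.114
v 1.825 -0.074 -1.477
v 1.703 0.81 -0.285
v 2.025 1.025 -0.648
v 1.428 0.566 -1.062
v 2.376 0.914 -1.031
v 2.252 0.235 -1.544
v 1.779 0.455 -1.445
v 1.855 0.874 -1.128
v 2.792 0.669 -0.808
v 2.668 -0.01 -1.32
v 2.867 -0.186 -0.86
v 2.943 0.234 -0.543
v 2.622 0.519 -1.288
v 1.532 0.35 -0.08
v 1.408 -0.329 -0.592
v 1.257 0.106 -0.857
v 1.333 0.526 -0.54
v 1.948 0.105 0.144
v 1.824 -0.574 -0.369
v 2.345 -0.534 -0.272
v 2.421 -0.115 0.045
v 1.578 -0.179 -0.112
v -0.6 -2.892 -3.636
v 0.161 -2.757 -3.393
v -0.84 -3.328 -2.644
v -0.049 -2.409 -3.29
v -0.407 -2.19 -3.281
v -0.816 -2.159 -3.366
v -1.167 -2.325 -3.524
v -1.367 -2.642 -3.712
v -1.361 -3.026 -3.879
v -1.151 -3.375 -3.982
v -0.793 -3.593 -3.991
v -0.384 -3.624 -3.906
v -0.033 -3.459 -3.748
v 0.167 -3.142 -3.56
f 2 4 1
f 5 2 1
f 1 4 3
f 3 5 1
f 2 8 4
f 6 2 5
f 6 8 2
f 4 8 3
f 7 5 3
f 3 8 7
f 7 6 5
f 8 6 7
f 9 46 25
f 46 20 49
f 25 49 14
f 46 49 25
f 9 25 21
f 25 14 26
f 21 26 10
f 25 26 21
f 9 21 30
f 21 10 31
f 30 31 16
f 21 31 30
f 9 30 42
f 30 16 45
f 42 45 19
f 30 45 42
f 9 42 46
f 42 19 50
f 46 50 20
f 42 50 46
f 10 26 37
f 26 14 40
f 37 40 18
f 26 40 37
f 14 49 27
f 49 20 48
f 27 48 13
f 49 48 27
f 20 50 47
f 50 19 43
f 47 43 11
f 50 43 47
f 19 45 44
f 45 16 32
f 44 32 15
f 45 32 44
f 16 31 36
f 31 10 33
f 36 33 17
f 31 33 36
f 12 38 24
f 38 18 39
f 24 39 13
f 38 39 24
f 12 24 22
f 24 13 23
f 22 23 11
f 24 23 22
f 12 22 29
f 22 11 28
f 29 28 15
f 22 28 29
f 12 29 34
f 29 15 35
f 34 35 17
f 29 35 34
f 12 34 38
f 34 17 41
f 38 41 18
f 34 41 38
f 13 39 27
f 39 18 40
f 27 40 14
f 39 40 27
f 11 23 47
f 23 13 48
f 47 48 20
f 23 48 47
f 15 28 44
f 28 11 43
f 44 43 19
f 28 43 44
f 17 35 36
f 35 15 32
f 36 32 16
f 35 32 36
f 18 41 37
f 41 17 33
f 37 33 10
f 41 33 37
f 52 51 54
f 52 54 53
f 54 51 55
f 54 55 53
f 55 51 56
f 55 56 53
f 56 51 57
f 56 57 53
f 57 51 58
f 57 58 53
f 58 51 59
f 58 59 53
f 59 51 60
f 59 60 53
f 60 51 61
f 60 61 53
f 61 51 62
f 61 62 53
f 62 51 63
f 62 63 53
f 63 51 64
f 63 64 53
f 64 51 52
f 64 52 53



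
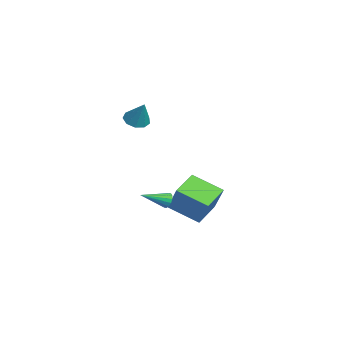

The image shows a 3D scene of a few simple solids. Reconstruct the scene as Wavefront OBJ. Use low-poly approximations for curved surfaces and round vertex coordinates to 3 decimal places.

v -2.984 0.424 -5.188
v -3.957 -1.28 -4.261
v -4.331 1.539 -4.552
v -5.304 -0.165 -3.625
v -1.836 0.765 -3.355
v -2.809 -0.939 -2.428
v -3.183 1.88 -2.719
v -4.156 0.176 -1.792
v -0.207 -1.795 -2.058
v 0.122 -1.908 -2.484
v 0.107 -3.365 -1.402
v 0.293 -1.792 -2.288
v 0.329 -1.676 -2.03
v 0.222 -1.593 -1.78
v -0 -1.564 -1.604
v -0.278 -1.597 -1.55
v -0.536 -1.683 -1.632
v -0.707 -1.799 -1.829
v -0.743 -1.914 -2.086
v -0.636 -1.998 -2.337
v -0.414 -2.027 -2.512
v -0.136 -1.994 -2.566
v -3.922 -3.08 2.928
v -3.212 -3.253 2.556
v -3.078 -2.72 4.372
v -3.335 -2.709 2.493
v -3.733 -2.339 2.633
v -4.219 -2.316 2.911
v -4.566 -2.651 3.198
v -4.612 -3.186 3.358
v -4.335 -3.672 3.318
v -3.864 -3.881 3.095
v -3.421 -3.715 2.794
f 2 4 1
f 5 2 1
f 1 4 3
f 3 5 1
f 2 8 4
f 6 2 5
f 6 8 2
f 4 8 3
f 7 5 3
f 3 8 7
f 7 6 5
f 8 6 7
f 10 9 12
f 10 12 11
f 12 9 13
f 12 13 11
f 13 9 14
f 13 14 11
f 14 9 15
f 14 15 11
f 15 9 16
f 15 16 11
f 16 9 17
f 16 17 11
f 17 9 18
f 17 18 11
f 18 9 19
f 18 19 11
f 19 9 20
f 19 20 11
f 20 9 21
f 20 21 11
f 21 9 22
f 21 22 11
f 22 9 10
f 22 10 11
f 24 23 26
f 24 26 25
f 26 23 27
f 26 27 25
f 27 23 28
f 27 28 25
f 28 23 29
f 28 29 25
f 29 23 30
f 29 30 25
f 30 23 31
f 30 31 25
f 31 23 32
f 31 32 25
f 32 23 33
f 32 33 25
f 33 23 24
f 33 24 25



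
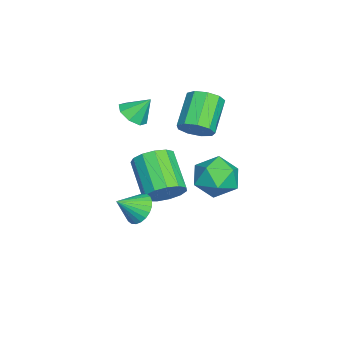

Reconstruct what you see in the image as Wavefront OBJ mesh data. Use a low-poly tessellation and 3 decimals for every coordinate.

v -0.517 0.389 -0.74
v 0.057 -0.361 -0.475
v -1.509 -1.138 0.724
v -2.083 -0.389 0.46
v 0.143 0.039 -0.104
v -1.424 -0.738 1.095
v 0.019 0.55 0.065
v -1.547 -0.227 1.264
v -0.275 1.01 -0.021
v -1.841 0.233 1.178
v -0.646 1.272 -0.335
v -2.212 0.495 0.864
v -0.976 1.254 -0.778
v -2.542 0.477 0.421
v -1.16 0.961 -1.208
v -2.726 0.184 -0.009
v -1.14 0.486 -1.49
v -2.706 -0.291 -0.291
v -0.922 -0.019 -1.533
v -2.488 -0.796 -0.334
v -0.576 -0.396 -1.325
v -2.142 -1.173 -0.125
v -0.211 -0.523 -0.93
v -1.777 -1.3 0.269
v -2.217 -1.255 3.058
v -1.719 -1.713 3.466
v -2.283 -0.485 4.002
v -1.432 -1.291 3.142
v -1.605 -0.848 2.769
v -2.136 -0.643 2.565
v -2.715 -0.797 2.65
v -3.002 -1.219 2.974
v -2.829 -1.662 3.347
v -2.298 -1.867 3.551
v 2.442 3.292 2.126
v 3.259 3.848 2.569
v 2.621 2.052 3.351
v 3.438 2.608 3.794
v 2.428 2.993 3.853
v 2.317 3.759 3.095
v 3.563 2.141 2.825
v 3.452 2.907 2.067
v 3.952 3.136 3.001
v 3.25 3.663 3.636
v 2.63 2.237 2.284
v 1.928 2.764 2.919
v 3.085 -0.148 0.822
v 3.813 0.049 0.556
v 3.575 -0.992 1.538
v 3.784 0.24 0.801
v 3.649 0.372 1.049
v 3.428 0.425 1.263
v 3.155 0.39 1.41
v 2.871 0.274 1.467
v 2.619 0.094 1.426
v 2.439 -0.124 1.294
v 2.357 -0.345 1.089
v 2.386 -0.536 0.844
v 2.521 -0.668 0.596
v 2.742 -0.721 0.382
v 3.015 -0.687 0.235
v 3.299 -0.57 0.177
v 3.55 -0.39 0.218
v 3.731 -0.172 0.351
v -0.857 1.634 3.17
v -0.459 2.262 3.561
v -1.926 2.494 4.681
v -2.323 1.866 4.29
v -0.763 2.467 3.119
v -2.23 2.7 4.239
v -1.112 2.282 2.701
v -2.578 2.515 3.821
v -1.341 1.794 2.503
v -2.807 2.027 3.622
v -1.343 1.231 2.616
v -2.81 1.464 3.736
v -1.118 0.856 2.989
v -2.585 1.089 4.109
v -0.77 0.845 3.447
v -2.237 1.078 4.566
v -0.463 1.203 3.775
v -1.93 1.436 4.895
v -0.34 1.763 3.82
v -1.807 1.995 4.94
f 2 1 5
f 2 5 3
f 3 5 6
f 3 6 4
f 5 1 7
f 5 7 6
f 6 7 8
f 6 8 4
f 7 1 9
f 7 9 8
f 8 9 10
f 8 10 4
f 9 1 11
f 9 11 10
f 10 11 12
f 10 12 4
f 11 1 13
f 11 13 12
f 12 13 14
f 12 14 4
f 13 1 15
f 13 15 14
f 14 15 16
f 14 16 4
f 15 1 17
f 15 17 16
f 16 17 18
f 16 18 4
f 17 1 19
f 17 19 18
f 18 19 20
f 18 20 4
f 19 1 21
f 19 21 20
f 20 21 22
f 20 22 4
f 21 1 23
f 21 23 22
f 22 23 24
f 22 24 4
f 23 1 2
f 23 2 24
f 24 2 3
f 24 3 4
f 26 25 28
f 26 28 27
f 28 25 29
f 28 29 27
f 29 25 30
f 29 30 27
f 30 25 31
f 30 31 27
f 31 25 32
f 31 32 27
f 32 25 33
f 32 33 27
f 33 25 34
f 33 34 27
f 34 25 26
f 34 26 27
f 35 46 40
f 35 40 36
f 35 36 42
f 35 42 45
f 35 45 46
f 36 40 44
f 40 46 39
f 46 45 37
f 45 42 41
f 42 36 43
f 38 44 39
f 38 39 37
f 38 37 41
f 38 41 43
f 38 43 44
f 39 44 40
f 37 39 46
f 41 37 45
f 43 41 42
f 44 43 36
f 48 47 50
f 48 50 49
f 50 47 51
f 50 51 49
f 51 47 52
f 51 52 49
f 52 47 53
f 52 53 49
f 53 47 54
f 53 54 49
f 54 47 55
f 54 55 49
f 55 47 56
f 55 56 49
f 56 47 57
f 56 57 49
f 57 47 58
f 57 58 49
f 58 47 59
f 58 59 49
f 59 47 60
f 59 60 49
f 60 47 61
f 60 61 49
f 61 47 62
f 61 62 49
f 62 47 63
f 62 63 49
f 63 47 64
f 63 64 49
f 64 47 48
f 64 48 49
f 66 65 69
f 66 69 67
f 67 69 70
f 67 70 68
f 69 65 71
f 69 71 70
f 70 71 72
f 70 72 68
f 71 65 73
f 71 73 72
f 72 73 74
f 72 74 68
f 73 65 75
f 73 75 74
f 74 75 76
f 74 76 68
f 75 65 77
f 75 77 76
f 76 77 78
f 76 78 68
f 77 65 79
f 77 79 78
f 78 79 80
f 78 80 68
f 79 65 81
f 79 81 80
f 80 81 82
f 80 82 68
f 81 65 83
f 81 83 82
f 82 83 84
f 82 84 68
f 83 65 66
f 83 66 84
f 84 66 67
f 84 67 68



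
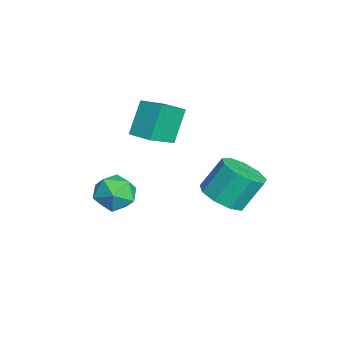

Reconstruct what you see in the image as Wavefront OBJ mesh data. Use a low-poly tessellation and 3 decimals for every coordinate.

v 0.366 -1.412 -1.735
v 0.919 -1.756 -0.922
v 0.601 -2.884 -2.518
v 1.154 -3.228 -1.705
v 0.129 -3.075 -1.61
v -0.016 -2.165 -1.126
v 1.536 -2.475 -2.314
v 1.391 -1.565 -1.83
v 1.642 -2.413 -1.281
v 0.773 -2.783 -0.845
v 0.747 -1.857 -2.595
v -0.122 -2.227 -2.159
v 3.54 1.785 -0.28
v 4.257 2.48 -0.604
v 4.017 3.371 0.776
v 3.3 2.675 1.1
v 3.605 2.67 -0.84
v 3.366 3.561 0.54
v 2.924 2.446 -0.814
v 2.684 3.337 0.566
v 2.53 1.913 -0.538
v 2.291 2.803 0.842
v 2.609 1.319 -0.141
v 2.369 2.21 1.239
v 3.123 0.943 0.19
v 2.884 1.834 1.571
v 3.832 0.961 0.302
v 3.593 1.852 1.682
v 4.405 1.364 0.141
v 4.165 2.255 1.521
v 4.572 1.964 -0.217
v 4.333 2.855 1.163
v -0.529 -1.628 0.983
v -1.284 -1.086 2.513
v -1.43 -0.549 0.157
v -2.185 -0.008 1.687
v 0.305 -0.832 1.113
v -0.45 -0.291 2.643
v -0.596 0.246 0.287
v -1.351 0.788 1.817
f 1 12 6
f 1 6 2
f 1 2 8
f 1 8 11
f 1 11 12
f 2 6 10
f 6 12 5
f 12 11 3
f 11 8 7
f 8 2 9
f 4 10 5
f 4 5 3
f 4 3 7
f 4 7 9
f 4 9 10
f 5 10 6
f 3 5 12
f 7 3 11
f 9 7 8
f 10 9 2
f 14 13 17
f 14 17 15
f 15 17 18
f 15 18 16
f 17 13 19
f 17 19 18
f 18 19 20
f 18 20 16
f 19 13 21
f 19 21 20
f 20 21 22
f 20 22 16
f 21 13 23
f 21 23 22
f 22 23 24
f 22 24 16
f 23 13 25
f 23 25 24
f 24 25 26
f 24 26 16
f 25 13 27
f 25 27 26
f 26 27 28
f 26 28 16
f 27 13 29
f 27 29 28
f 28 29 30
f 28 30 16
f 29 13 31
f 29 31 30
f 30 31 32
f 30 32 16
f 31 13 14
f 31 14 32
f 32 14 15
f 32 15 16
f 34 36 33
f 37 34 33
f 33 36 35
f 35 37 33
f 34 40 36
f 38 34 37
f 38 40 34
f 36 40 35
f 39 37 35
f 35 40 39
f 39 38 37
f 40 38 39



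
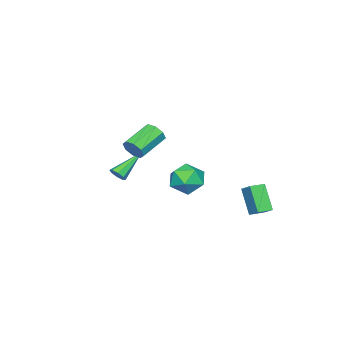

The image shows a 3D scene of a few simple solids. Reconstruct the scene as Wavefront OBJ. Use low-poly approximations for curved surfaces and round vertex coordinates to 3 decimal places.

v -0.428 1.74 -1.963
v 0.259 2.413 -1.302
v 0.201 0.207 -1.058
v 0.888 0.88 -0.397
v -0.271 0.924 -0.268
v -0.66 1.872 -0.827
v 1.12 0.748 -1.533
v 0.731 1.696 -2.092
v 1.215 1.8 -1.035
v 0.356 1.908 -0.254
v 0.104 0.712 -2.106
v -0.755 0.82 -1.325
v 4.568 0.695 2.666
v 4.794 0.384 3.287
v 3.138 0.675 4.035
v 2.912 0.985 3.414
v 4.886 0.935 3.278
v 3.23 1.226 4.025
v 4.792 1.345 2.91
v 3.136 1.636 3.658
v 4.567 1.374 2.4
v 2.911 1.665 3.147
v 4.342 1.005 2.045
v 2.686 1.296 2.793
v 4.25 0.454 2.055
v 2.594 0.745 2.802
v 4.344 0.044 2.422
v 2.688 0.335 3.17
v 4.569 0.015 2.933
v 2.913 0.306 3.68
v -4.432 3.019 -3.28
v -3.931 3.881 -2.612
v -3.841 3.911 -4.874
v -3.34 4.773 -4.206
v -3.62 2.527 -3.254
v -3.119 3.389 -2.586
v -3.029 3.419 -4.848
v -2.528 4.281 -4.18
v 0.698 -3.066 -1.839
v 1.046 -2.786 -1.469
v -1.038 -2.574 -0.581
v 0.889 -2.521 -1.789
v 0.62 -2.575 -2.138
v 0.397 -2.917 -2.312
v 0.35 -3.346 -2.21
v 0.507 -3.611 -1.89
v 0.775 -3.557 -1.541
v 0.999 -3.215 -1.366
f 1 12 6
f 1 6 2
f 1 2 8
f 1 8 11
f 1 11 12
f 2 6 10
f 6 12 5
f 12 11 3
f 11 8 7
f 8 2 9
f 4 10 5
f 4 5 3
f 4 3 7
f 4 7 9
f 4 9 10
f 5 10 6
f 3 5 12
f 7 3 11
f 9 7 8
f 10 9 2
f 14 13 17
f 14 17 15
f 15 17 18
f 15 18 16
f 17 13 19
f 17 19 18
f 18 19 20
f 18 20 16
f 19 13 21
f 19 21 20
f 20 21 22
f 20 22 16
f 21 13 23
f 21 23 22
f 22 23 24
f 22 24 16
f 23 13 25
f 23 25 24
f 24 25 26
f 24 26 16
f 25 13 27
f 25 27 26
f 26 27 28
f 26 28 16
f 27 13 29
f 27 29 28
f 28 29 30
f 28 30 16
f 29 13 14
f 29 14 30
f 30 14 15
f 30 15 16
f 32 34 31
f 35 32 31
f 31 34 33
f 33 35 31
f 32 38 34
f 36 32 35
f 36 38 32
f 34 38 33
f 37 35 33
f 33 38 37
f 37 36 35
f 38 36 37
f 40 39 42
f 40 42 41
f 42 39 43
f 42 43 41
f 43 39 44
f 43 44 41
f 44 39 45
f 44 45 41
f 45 39 46
f 45 46 41
f 46 39 47
f 46 47 41
f 47 39 48
f 47 48 41
f 48 39 40
f 48 40 41



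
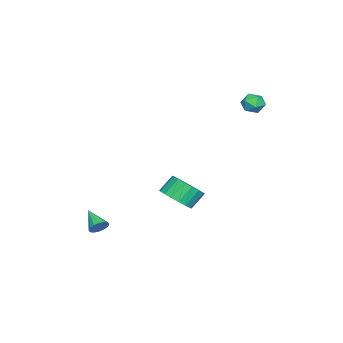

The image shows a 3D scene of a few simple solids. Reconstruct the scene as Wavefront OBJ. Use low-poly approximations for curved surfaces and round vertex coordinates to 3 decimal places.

v -3.828 3.906 3.658
v -3.169 3.921 3.877
v -3.511 3.339 2.743
v -2.852 3.354 2.962
v -3.322 2.97 3.299
v -3.518 3.321 3.865
v -3.162 3.939 2.755
v -3.358 4.29 3.321
v -2.758 3.941 3.319
v -2.857 3.342 3.656
v -3.823 3.918 2.964
v -3.922 3.319 3.301
v -1.576 0.13 -3.313
v -0.926 0.891 -3.295
v -1.535 1.39 -2.429
v -2.184 0.63 -2.447
v -1.231 1.028 -3.588
v -1.84 1.527 -2.723
v -1.605 0.987 -3.827
v -2.213 1.487 -2.962
v -1.972 0.777 -3.965
v -2.581 1.276 -3.099
v -2.261 0.439 -3.973
v -2.87 0.938 -3.107
v -2.414 0.039 -3.85
v -3.023 0.538 -2.984
v -2.401 -0.342 -3.621
v -3.01 0.157 -2.755
v -2.225 -0.63 -3.331
v -2.834 -0.131 -2.465
v -1.92 -0.767 -3.037
v -2.529 -0.268 -2.172
v -1.547 -0.727 -2.798
v -2.155 -0.227 -1.933
v -1.179 -0.516 -2.661
v -1.788 -0.017 -1.795
v -0.89 -0.178 -2.653
v -1.499 0.321 -1.787
v -0.737 0.222 -2.776
v -1.346 0.721 -1.91
v -0.75 0.603 -3.005
v -1.359 1.102 -2.139
v 3.88 -1.791 -2.93
v 4.293 -1.879 -2.593
v 3.16 -2.649 -2.27
v 4.149 -1.669 -2.478
v 3.933 -1.492 -2.484
v 3.703 -1.395 -2.609
v 3.52 -1.404 -2.82
v 3.434 -1.517 -3.061
v 3.467 -1.703 -3.267
v 3.611 -1.913 -3.382
v 3.827 -2.091 -3.376
v 4.058 -2.188 -3.251
v 4.24 -2.179 -3.04
v 4.327 -2.066 -2.799
f 1 12 6
f 1 6 2
f 1 2 8
f 1 8 11
f 1 11 12
f 2 6 10
f 6 12 5
f 12 11 3
f 11 8 7
f 8 2 9
f 4 10 5
f 4 5 3
f 4 3 7
f 4 7 9
f 4 9 10
f 5 10 6
f 3 5 12
f 7 3 11
f 9 7 8
f 10 9 2
f 14 13 17
f 14 17 15
f 15 17 18
f 15 18 16
f 17 13 19
f 17 19 18
f 18 19 20
f 18 20 16
f 19 13 21
f 19 21 20
f 20 21 22
f 20 22 16
f 21 13 23
f 21 23 22
f 22 23 24
f 22 24 16
f 23 13 25
f 23 25 24
f 24 25 26
f 24 26 16
f 25 13 27
f 25 27 26
f 26 27 28
f 26 28 16
f 27 13 29
f 27 29 28
f 28 29 30
f 28 30 16
f 29 13 31
f 29 31 30
f 30 31 32
f 30 32 16
f 31 13 33
f 31 33 32
f 32 33 34
f 32 34 16
f 33 13 35
f 33 35 34
f 34 35 36
f 34 36 16
f 35 13 37
f 35 37 36
f 36 37 38
f 36 38 16
f 37 13 39
f 37 39 38
f 38 39 40
f 38 40 16
f 39 13 41
f 39 41 40
f 40 41 42
f 40 42 16
f 41 13 14
f 41 14 42
f 42 14 15
f 42 15 16
f 44 43 46
f 44 46 45
f 46 43 47
f 46 47 45
f 47 43 48
f 47 48 45
f 48 43 49
f 48 49 45
f 49 43 50
f 49 50 45
f 50 43 51
f 50 51 45
f 51 43 52
f 51 52 45
f 52 43 53
f 52 53 45
f 53 43 54
f 53 54 45
f 54 43 55
f 54 55 45
f 55 43 56
f 55 56 45
f 56 43 44
f 56 44 45

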